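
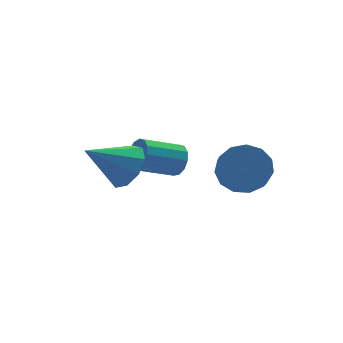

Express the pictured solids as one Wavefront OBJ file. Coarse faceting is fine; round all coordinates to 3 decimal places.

v 2.132 -0.678 1.508
v 2.711 -1.328 0.92
v 2.507 -2.092 1.564
v 1.928 -1.442 2.152
v 3.079 -1.09 1.318
v 2.875 -1.854 1.962
v 3.146 -0.722 1.776
v 2.942 -1.486 2.42
v 2.891 -0.34 2.149
v 2.688 -1.104 2.793
v 2.396 -0.065 2.318
v 2.192 -0.829 2.963
v 1.816 0.015 2.23
v 1.613 -0.749 2.875
v 1.337 -0.125 1.913
v 1.133 -0.889 2.557
v 1.11 -0.44 1.467
v 0.906 -1.204 2.111
v 1.207 -0.831 1.034
v 1.004 -1.595 1.678
v 1.598 -1.174 0.751
v 1.395 -1.938 1.396
v 2.159 -1.359 0.709
v 1.955 -2.123 1.353
v -1.425 2.27 0.651
v -0.959 2.992 1.305
v -3.075 2.25 1.849
v -1.344 3.339 0.779
v -1.768 3.185 0.193
v -2.03 2.603 -0.179
v -2.01 1.865 -0.162
v -1.715 1.316 0.235
v -1.285 1.213 0.827
v -0.92 1.605 1.336
v -0.791 2.307 1.525
v 0.818 2.996 0.152
v 1.098 2.644 0.764
v -0.537 2.552 1.461
v -0.818 2.904 0.848
v 1.111 3.063 0.85
v -0.524 2.972 1.546
v 1.031 3.461 0.713
v -0.605 3.37 1.41
v 0.883 3.711 0.399
v -0.752 3.62 1.095
v 0.714 3.734 0.006
v -0.921 3.643 0.703
v 0.579 3.523 -0.341
v -1.057 3.431 0.356
v 0.519 3.144 -0.531
v -1.117 3.053 0.165
v 0.554 2.718 -0.505
v -1.082 2.627 0.192
v 0.673 2.38 -0.27
v -0.963 2.289 0.427
v 0.838 2.238 0.099
v -0.798 2.146 0.795
v 0.996 2.336 0.484
v -0.639 2.245 1.181
f 2 1 5
f 2 5 3
f 3 5 6
f 3 6 4
f 5 1 7
f 5 7 6
f 6 7 8
f 6 8 4
f 7 1 9
f 7 9 8
f 8 9 10
f 8 10 4
f 9 1 11
f 9 11 10
f 10 11 12
f 10 12 4
f 11 1 13
f 11 13 12
f 12 13 14
f 12 14 4
f 13 1 15
f 13 15 14
f 14 15 16
f 14 16 4
f 15 1 17
f 15 17 16
f 16 17 18
f 16 18 4
f 17 1 19
f 17 19 18
f 18 19 20
f 18 20 4
f 19 1 21
f 19 21 20
f 20 21 22
f 20 22 4
f 21 1 23
f 21 23 22
f 22 23 24
f 22 24 4
f 23 1 2
f 23 2 24
f 24 2 3
f 24 3 4
f 26 25 28
f 26 28 27
f 28 25 29
f 28 29 27
f 29 25 30
f 29 30 27
f 30 25 31
f 30 31 27
f 31 25 32
f 31 32 27
f 32 25 33
f 32 33 27
f 33 25 34
f 33 34 27
f 34 25 35
f 34 35 27
f 35 25 26
f 35 26 27
f 37 36 40
f 37 40 38
f 38 40 41
f 38 41 39
f 40 36 42
f 40 42 41
f 41 42 43
f 41 43 39
f 42 36 44
f 42 44 43
f 43 44 45
f 43 45 39
f 44 36 46
f 44 46 45
f 45 46 47
f 45 47 39
f 46 36 48
f 46 48 47
f 47 48 49
f 47 49 39
f 48 36 50
f 48 50 49
f 49 50 51
f 49 51 39
f 50 36 52
f 50 52 51
f 51 52 53
f 51 53 39
f 52 36 54
f 52 54 53
f 53 54 55
f 53 55 39
f 54 36 56
f 54 56 55
f 55 56 57
f 55 57 39
f 56 36 58
f 56 58 57
f 57 58 59
f 57 59 39
f 58 36 37
f 58 37 59
f 59 37 38
f 59 38 39



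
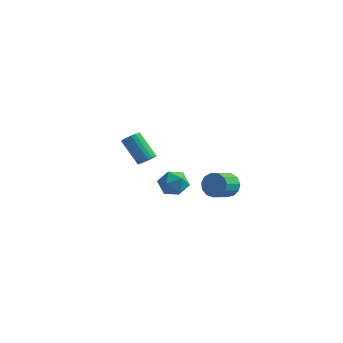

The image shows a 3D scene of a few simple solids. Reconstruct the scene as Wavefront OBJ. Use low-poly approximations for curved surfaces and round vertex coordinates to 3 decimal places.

v 3.704 -0.72 1.368
v 4.126 -0.589 1.871
v 3.918 -1.549 2.296
v 3.496 -1.68 1.792
v 3.787 -0.466 1.982
v 3.579 -1.426 2.407
v 3.421 -0.424 1.898
v 3.213 -1.384 2.323
v 3.145 -0.476 1.646
v 2.937 -1.436 2.07
v 3.047 -0.605 1.305
v 2.839 -1.565 1.73
v 3.157 -0.771 0.984
v 2.949 -1.731 1.409
v 3.441 -0.921 0.785
v 3.233 -1.881 1.21
v 3.808 -1.006 0.771
v 3.6 -1.966 1.196
v 4.142 -1.001 0.946
v 3.934 -1.961 1.371
v 4.337 -0.907 1.255
v 4.13 -1.867 1.68
v 4.331 -0.753 1.6
v 4.124 -1.713 2.025
v 0.626 -0.434 1.174
v 1.36 -0.354 1.418
v 0.96 -1.446 0.502
v 1.694 -1.366 0.746
v 1.139 -1.582 1.247
v 0.933 -0.956 1.662
v 1.387 -0.844 0.258
v 1.181 -0.218 0.673
v 1.831 -0.607 0.852
v 1.678 -1.063 1.463
v 0.642 -0.737 0.457
v 0.489 -1.193 1.068
v -1.843 2.435 0.13
v -1.624 2.075 0.416
v -2.658 2.385 1.597
v -2.877 2.745 1.31
v -1.506 2.261 0.47
v -2.54 2.571 1.651
v -1.455 2.482 0.457
v -2.489 2.792 1.638
v -1.481 2.693 0.379
v -2.515 3.003 1.56
v -1.578 2.853 0.251
v -2.612 3.164 1.432
v -1.728 2.931 0.1
v -2.762 3.241 1.28
v -1.901 2.91 -0.046
v -2.935 3.22 1.135
v -2.062 2.795 -0.157
v -3.096 3.105 1.024
v -2.18 2.609 -0.211
v -3.214 2.919 0.97
v -2.231 2.388 -0.198
v -3.265 2.698 0.983
v -2.205 2.177 -0.12
v -3.239 2.487 1.061
v -2.108 2.016 0.008
v -3.142 2.327 1.189
v -1.958 1.939 0.16
v -2.992 2.249 1.34
v -1.785 1.96 0.305
v -2.819 2.27 1.486
f 2 1 5
f 2 5 3
f 3 5 6
f 3 6 4
f 5 1 7
f 5 7 6
f 6 7 8
f 6 8 4
f 7 1 9
f 7 9 8
f 8 9 10
f 8 10 4
f 9 1 11
f 9 11 10
f 10 11 12
f 10 12 4
f 11 1 13
f 11 13 12
f 12 13 14
f 12 14 4
f 13 1 15
f 13 15 14
f 14 15 16
f 14 16 4
f 15 1 17
f 15 17 16
f 16 17 18
f 16 18 4
f 17 1 19
f 17 19 18
f 18 19 20
f 18 20 4
f 19 1 21
f 19 21 20
f 20 21 22
f 20 22 4
f 21 1 23
f 21 23 22
f 22 23 24
f 22 24 4
f 23 1 2
f 23 2 24
f 24 2 3
f 24 3 4
f 25 36 30
f 25 30 26
f 25 26 32
f 25 32 35
f 25 35 36
f 26 30 34
f 30 36 29
f 36 35 27
f 35 32 31
f 32 26 33
f 28 34 29
f 28 29 27
f 28 27 31
f 28 31 33
f 28 33 34
f 29 34 30
f 27 29 36
f 31 27 35
f 33 31 32
f 34 33 26
f 38 37 41
f 38 41 39
f 39 41 42
f 39 42 40
f 41 37 43
f 41 43 42
f 42 43 44
f 42 44 40
f 43 37 45
f 43 45 44
f 44 45 46
f 44 46 40
f 45 37 47
f 45 47 46
f 46 47 48
f 46 48 40
f 47 37 49
f 47 49 48
f 48 49 50
f 48 50 40
f 49 37 51
f 49 51 50
f 50 51 52
f 50 52 40
f 51 37 53
f 51 53 52
f 52 53 54
f 52 54 40
f 53 37 55
f 53 55 54
f 54 55 56
f 54 56 40
f 55 37 57
f 55 57 56
f 56 57 58
f 56 58 40
f 57 37 59
f 57 59 58
f 58 59 60
f 58 60 40
f 59 37 61
f 59 61 60
f 60 61 62
f 60 62 40
f 61 37 63
f 61 63 62
f 62 63 64
f 62 64 40
f 63 37 65
f 63 65 64
f 64 65 66
f 64 66 40
f 65 37 38
f 65 38 66
f 66 38 39
f 66 39 40



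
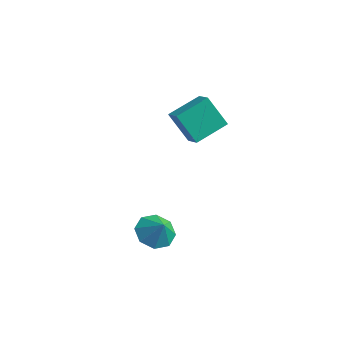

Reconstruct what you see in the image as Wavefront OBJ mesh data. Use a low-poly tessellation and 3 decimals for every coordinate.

v -2.54 0.866 0.757
v -2.118 2.545 1.381
v -3.384 1.239 0.324
v -2.962 2.918 0.947
v -1.598 1.202 -0.787
v -1.176 2.881 -0.164
v -2.442 1.575 -1.221
v -2.02 3.254 -0.597
v -0.022 -3.329 -3.623
v 0.547 -2.603 -3.952
v 0.622 -3.451 -2.777
v 0.001 -2.357 -3.5
v -0.559 -2.681 -3.12
v -0.804 -3.384 -3.034
v -0.592 -4.055 -3.293
v -0.046 -4.301 -3.745
v 0.514 -3.977 -4.125
v 0.759 -3.274 -4.211
f 2 4 1
f 5 2 1
f 1 4 3
f 3 5 1
f 2 8 4
f 6 2 5
f 6 8 2
f 4 8 3
f 7 5 3
f 3 8 7
f 7 6 5
f 8 6 7
f 10 9 12
f 10 12 11
f 12 9 13
f 12 13 11
f 13 9 14
f 13 14 11
f 14 9 15
f 14 15 11
f 15 9 16
f 15 16 11
f 16 9 17
f 16 17 11
f 17 9 18
f 17 18 11
f 18 9 10
f 18 10 11



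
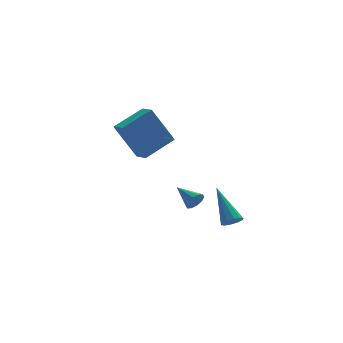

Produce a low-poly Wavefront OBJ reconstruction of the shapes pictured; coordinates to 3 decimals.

v 3.479 -4.377 -0.057
v 3.745 -4.668 0.282
v 3.201 -2.943 1.397
v 3.954 -4.475 0.132
v 3.981 -4.245 -0.091
v 3.817 -4.064 -0.3
v 3.523 -4.004 -0.416
v 3.213 -4.085 -0.395
v 3.005 -4.278 -0.245
v 2.978 -4.509 -0.023
v 3.142 -4.689 0.187
v 3.435 -4.75 0.303
v 1.074 1.054 1.761
v 0.062 1.296 3.677
v 0.86 1.858 1.547
v -0.152 2.101 3.462
v 2.612 1.659 2.498
v 1.6 1.902 4.413
v 2.398 2.464 2.283
v 1.386 2.706 4.199
v 2.106 -3.352 0.894
v 2.455 -3.348 1.279
v 1.574 -2.348 1.366
v 2.572 -3.172 1.037
v 2.511 -3.065 0.74
v 2.295 -3.068 0.502
v 2.006 -3.179 0.414
v 1.756 -3.357 0.51
v 1.639 -3.532 0.752
v 1.7 -3.639 1.049
v 1.917 -3.636 1.287
v 2.205 -3.525 1.375
f 2 1 4
f 2 4 3
f 4 1 5
f 4 5 3
f 5 1 6
f 5 6 3
f 6 1 7
f 6 7 3
f 7 1 8
f 7 8 3
f 8 1 9
f 8 9 3
f 9 1 10
f 9 10 3
f 10 1 11
f 10 11 3
f 11 1 12
f 11 12 3
f 12 1 2
f 12 2 3
f 14 16 13
f 17 14 13
f 13 16 15
f 15 17 13
f 14 20 16
f 18 14 17
f 18 20 14
f 16 20 15
f 19 17 15
f 15 20 19
f 19 18 17
f 20 18 19
f 22 21 24
f 22 24 23
f 24 21 25
f 24 25 23
f 25 21 26
f 25 26 23
f 26 21 27
f 26 27 23
f 27 21 28
f 27 28 23
f 28 21 29
f 28 29 23
f 29 21 30
f 29 30 23
f 30 21 31
f 30 31 23
f 31 21 32
f 31 32 23
f 32 21 22
f 32 22 23



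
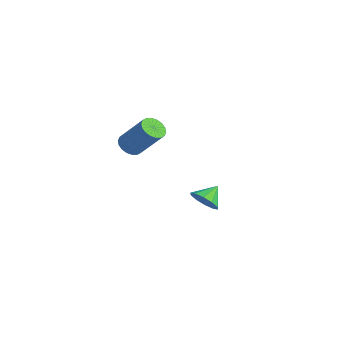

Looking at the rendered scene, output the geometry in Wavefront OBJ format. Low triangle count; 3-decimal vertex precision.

v -1.557 2.068 -2.707
v -1.09 1.69 -2.064
v -1.743 3.052 -1.993
v -0.748 1.978 -2.373
v -0.715 2.301 -2.81
v -1.004 2.534 -3.207
v -1.505 2.589 -3.413
v -2.025 2.445 -3.349
v -2.367 2.157 -3.04
v -2.4 1.834 -2.603
v -2.111 1.601 -2.206
v -1.61 1.546 -2
v -1.423 -2.416 2.835
v -0.999 -2.075 2.378
v 0.248 -1.524 3.949
v -0.177 -1.864 4.405
v -1.205 -1.851 2.463
v 0.042 -1.3 4.034
v -1.454 -1.739 2.622
v -0.208 -1.188 4.192
v -1.698 -1.761 2.822
v -0.451 -1.209 4.393
v -1.886 -1.912 3.025
v -0.64 -1.361 4.596
v -1.984 -2.164 3.191
v -0.737 -1.612 4.761
v -1.97 -2.465 3.285
v -0.723 -1.913 4.856
v -1.848 -2.756 3.291
v -0.601 -2.205 4.862
v -1.642 -2.98 3.206
v -0.395 -2.429 4.777
v -1.392 -3.092 3.048
v -0.146 -2.541 4.618
v -1.149 -3.071 2.847
v 0.098 -2.519 4.418
v -0.96 -2.919 2.644
v 0.286 -2.368 4.215
v -0.863 -2.668 2.479
v 0.384 -2.116 4.049
v -0.877 -2.367 2.384
v 0.37 -1.815 3.955
f 2 1 4
f 2 4 3
f 4 1 5
f 4 5 3
f 5 1 6
f 5 6 3
f 6 1 7
f 6 7 3
f 7 1 8
f 7 8 3
f 8 1 9
f 8 9 3
f 9 1 10
f 9 10 3
f 10 1 11
f 10 11 3
f 11 1 12
f 11 12 3
f 12 1 2
f 12 2 3
f 14 13 17
f 14 17 15
f 15 17 18
f 15 18 16
f 17 13 19
f 17 19 18
f 18 19 20
f 18 20 16
f 19 13 21
f 19 21 20
f 20 21 22
f 20 22 16
f 21 13 23
f 21 23 22
f 22 23 24
f 22 24 16
f 23 13 25
f 23 25 24
f 24 25 26
f 24 26 16
f 25 13 27
f 25 27 26
f 26 27 28
f 26 28 16
f 27 13 29
f 27 29 28
f 28 29 30
f 28 30 16
f 29 13 31
f 29 31 30
f 30 31 32
f 30 32 16
f 31 13 33
f 31 33 32
f 32 33 34
f 32 34 16
f 33 13 35
f 33 35 34
f 34 35 36
f 34 36 16
f 35 13 37
f 35 37 36
f 36 37 38
f 36 38 16
f 37 13 39
f 37 39 38
f 38 39 40
f 38 40 16
f 39 13 41
f 39 41 40
f 40 41 42
f 40 42 16
f 41 13 14
f 41 14 42
f 42 14 15
f 42 15 16



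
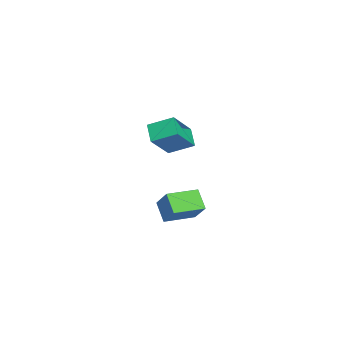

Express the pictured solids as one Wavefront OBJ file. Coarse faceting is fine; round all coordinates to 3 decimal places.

v 2.675 1.123 -3.105
v 1.942 0.678 -2.103
v 3.784 1.755 -2.013
v 3.051 1.309 -1.01
v 3.549 -0.369 -3.13
v 2.816 -0.815 -2.127
v 4.658 0.262 -2.037
v 3.925 -0.183 -1.035
v -2.468 -1.921 1.415
v -2.335 -0.487 2.064
v -3.997 -1.16 0.045
v -3.864 0.275 0.694
v -1.536 -1.615 0.546
v -1.403 -0.18 1.195
v -3.065 -0.853 -0.824
v -2.932 0.581 -0.175
f 2 4 1
f 5 2 1
f 1 4 3
f 3 5 1
f 2 8 4
f 6 2 5
f 6 8 2
f 4 8 3
f 7 5 3
f 3 8 7
f 7 6 5
f 8 6 7
f 10 12 9
f 13 10 9
f 9 12 11
f 11 13 9
f 10 16 12
f 14 10 13
f 14 16 10
f 12 16 11
f 15 13 11
f 11 16 15
f 15 14 13
f 16 14 15



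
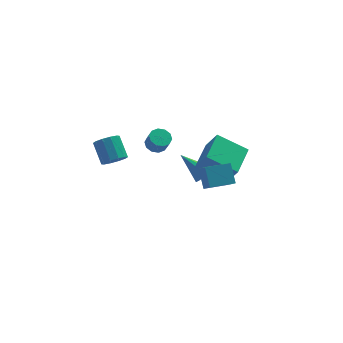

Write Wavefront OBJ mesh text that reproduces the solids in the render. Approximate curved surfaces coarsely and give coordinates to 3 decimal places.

v 3.681 -2.141 -1.086
v 2.043 -1.301 -0.096
v 4.781 -0.441 -0.708
v 3.144 0.399 0.282
v 4.176 -2.759 0.258
v 2.539 -1.919 1.248
v 5.277 -1.059 0.636
v 3.639 -0.219 1.626
v 3.38 1.563 -3.464
v 3.907 1.657 -2.953
v 2.3 3.017 -2.616
v 4.001 1.932 -3.305
v 3.858 2.067 -3.719
v 3.533 2.009 -4.034
v 3.149 1.78 -4.132
v 2.853 1.469 -3.975
v 2.759 1.194 -3.622
v 2.902 1.059 -3.209
v 3.227 1.117 -2.893
v 3.611 1.345 -2.795
v 1.993 -4.795 1.103
v 1.954 -3.853 2.083
v 1.919 -3.731 0.077
v 1.88 -2.789 1.057
v 3.48 -4.711 1.083
v 3.441 -3.769 2.063
v 3.406 -3.647 0.057
v 3.367 -2.705 1.037
v 0.282 0.833 0.634
v 0.688 0.378 0.333
v 0.863 -0.069 1.244
v 0.458 0.387 1.546
v 0.924 0.706 0.448
v 1.099 0.259 1.36
v 0.915 1.082 0.635
v 1.09 0.635 1.546
v 0.665 1.364 0.821
v 0.84 0.917 1.732
v 0.268 1.443 0.936
v 0.444 0.996 1.847
v -0.123 1.289 0.936
v 0.052 0.842 1.847
v -0.359 0.961 0.82
v -0.184 0.514 1.732
v -0.35 0.585 0.634
v -0.175 0.138 1.545
v -0.1 0.303 0.448
v 0.075 -0.144 1.359
v 0.296 0.224 0.333
v 0.472 -0.223 1.244
v -1.686 3.153 -2.426
v -0.969 3.48 -2.653
v -1.197 4.694 -1.62
v -1.914 4.367 -1.394
v -1.33 3.669 -2.955
v -1.557 4.883 -1.922
v -1.827 3.661 -3.055
v -2.054 4.875 -2.022
v -2.27 3.459 -2.914
v -2.497 4.673 -1.882
v -2.49 3.14 -2.588
v -2.718 4.354 -1.555
v -2.403 2.826 -2.2
v -2.631 4.04 -1.167
v -2.043 2.637 -1.898
v -2.27 3.851 -0.865
v -1.546 2.645 -1.798
v -1.773 3.859 -0.765
v -1.103 2.847 -1.938
v -1.33 4.061 -0.906
v -0.882 3.166 -2.265
v -1.11 4.38 -1.232
f 2 4 1
f 5 2 1
f 1 4 3
f 3 5 1
f 2 8 4
f 6 2 5
f 6 8 2
f 4 8 3
f 7 5 3
f 3 8 7
f 7 6 5
f 8 6 7
f 10 9 12
f 10 12 11
f 12 9 13
f 12 13 11
f 13 9 14
f 13 14 11
f 14 9 15
f 14 15 11
f 15 9 16
f 15 16 11
f 16 9 17
f 16 17 11
f 17 9 18
f 17 18 11
f 18 9 19
f 18 19 11
f 19 9 20
f 19 20 11
f 20 9 10
f 20 10 11
f 22 24 21
f 25 22 21
f 21 24 23
f 23 25 21
f 22 28 24
f 26 22 25
f 26 28 22
f 24 28 23
f 27 25 23
f 23 28 27
f 27 26 25
f 28 26 27
f 30 29 33
f 30 33 31
f 31 33 34
f 31 34 32
f 33 29 35
f 33 35 34
f 34 35 36
f 34 36 32
f 35 29 37
f 35 37 36
f 36 37 38
f 36 38 32
f 37 29 39
f 37 39 38
f 38 39 40
f 38 40 32
f 39 29 41
f 39 41 40
f 40 41 42
f 40 42 32
f 41 29 43
f 41 43 42
f 42 43 44
f 42 44 32
f 43 29 45
f 43 45 44
f 44 45 46
f 44 46 32
f 45 29 47
f 45 47 46
f 46 47 48
f 46 48 32
f 47 29 49
f 47 49 48
f 48 49 50
f 48 50 32
f 49 29 30
f 49 30 50
f 50 30 31
f 50 31 32
f 52 51 55
f 52 55 53
f 53 55 56
f 53 56 54
f 55 51 57
f 55 57 56
f 56 57 58
f 56 58 54
f 57 51 59
f 57 59 58
f 58 59 60
f 58 60 54
f 59 51 61
f 59 61 60
f 60 61 62
f 60 62 54
f 61 51 63
f 61 63 62
f 62 63 64
f 62 64 54
f 63 51 65
f 63 65 64
f 64 65 66
f 64 66 54
f 65 51 67
f 65 67 66
f 66 67 68
f 66 68 54
f 67 51 69
f 67 69 68
f 68 69 70
f 68 70 54
f 69 51 71
f 69 71 70
f 70 71 72
f 70 72 54
f 71 51 52
f 71 52 72
f 72 52 53
f 72 53 54



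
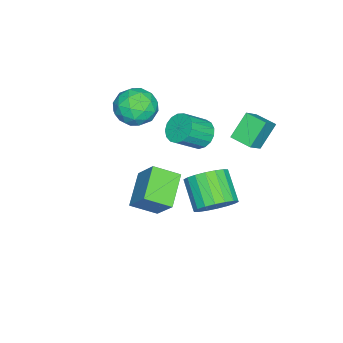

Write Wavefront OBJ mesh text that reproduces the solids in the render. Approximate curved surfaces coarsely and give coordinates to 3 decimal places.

v -0.371 -0.331 -1.109
v 0.266 0.117 -1.365
v 1.169 -0.622 -0.406
v 0.531 -1.069 -0.151
v 0.119 0.325 -1.066
v 1.022 -0.414 -0.108
v -0.14 0.383 -0.778
v 0.763 -0.356 0.181
v -0.453 0.277 -0.565
v 0.45 -0.462 0.394
v -0.746 0.032 -0.477
v 0.156 -0.707 0.482
v -0.954 -0.296 -0.534
v -0.051 -1.035 0.425
v -1.029 -0.632 -0.722
v -0.126 -1.371 0.236
v -0.953 -0.899 -1
v -0.05 -1.637 -0.041
v -0.743 -1.035 -1.302
v 0.16 -1.774 -0.344
v -0.449 -1.011 -1.561
v 0.454 -1.75 -0.602
v -0.137 -0.83 -1.716
v 0.766 -1.569 -0.757
v 0.122 -0.535 -1.732
v 1.025 -1.274 -0.773
v 0.267 -0.193 -1.605
v 1.17 -0.932 -0.646
v -1.549 -3.355 -0.4
v -0.848 -2.609 0.067
v -0.172 -4.531 -0.587
v 0.529 -3.785 -0.12
v -0.267 -4.277 0.505
v -1.118 -3.551 0.621
v 0.098 -3.589 -1.141
v -0.753 -2.863 -1.025
v 0.169 -2.754 -0.391
v -0.056 -3.179 0.626
v -0.964 -3.961 -1.146
v -1.189 -4.386 -0.129
v -1.319 -2.879 -0.15
v 0.299 -4.261 -0.37
v -0.168 -4.551 -0.002
v 0.244 -4.112 0.272
v -1.478 -3.432 0.175
v -1.066 -2.994 0.45
v -0.724 -3.974 0.707
v 0.046 -4.146 -0.97
v 0.458 -3.708 -0.695
v -1.264 -3.028 -0.792
v -0.852 -2.589 -0.518
v -0.296 -3.166 -1.227
v -0.31 -2.525 -0.145
v 0.5 -3.216 -0.255
v 0.246 -3.102 -0.854
v -0.254 -2.674 -0.787
v -0.442 -2.775 0.453
v 0.368 -3.466 0.343
v -0.1 -3.756 0.711
v -0.6 -3.329 0.779
v 0.156 -2.86 0.184
v -1.388 -3.674 -0.863
v -0.578 -4.365 -0.973
v -0.42 -3.811 -1.299
v -0.92 -3.384 -1.231
v -1.52 -3.924 -0.265
v -0.71 -4.615 -0.375
v -0.766 -4.466 0.267
v -1.266 -4.038 0.334
v -1.176 -4.28 -0.704
v 3.672 1.882 -2.056
v 4.311 1.075 -2.085
v 3.268 0.211 -1.074
v 2.628 1.018 -1.044
v 4.464 1.312 -1.725
v 3.421 0.449 -0.713
v 4.46 1.663 -1.429
v 3.417 0.8 -0.418
v 4.299 2.057 -1.258
v 3.256 1.194 -0.247
v 4.015 2.416 -1.245
v 2.972 1.553 -0.234
v 3.663 2.67 -1.392
v 2.619 1.806 -0.381
v 3.312 2.767 -1.671
v 2.269 1.903 -0.66
v 3.032 2.689 -2.026
v 1.989 1.825 -1.015
v 2.879 2.451 -2.387
v 1.836 1.588 -1.375
v 2.883 2.1 -2.682
v 1.84 1.237 -1.671
v 3.044 1.706 -2.853
v 2.001 0.843 -1.842
v 3.328 1.347 -2.866
v 2.285 0.484 -1.855
v 3.681 1.094 -2.719
v 2.637 0.23 -1.708
v 4.031 0.997 -2.44
v 2.988 0.133 -1.429
v 2.201 -1.458 -5.117
v 2.68 -2.633 -4.481
v 0.546 -1.676 -4.275
v 1.025 -2.852 -3.638
v 2.755 -0.508 -3.782
v 3.234 -1.684 -3.145
v 1.1 -0.727 -2.939
v 1.579 -1.902 -2.303
v -0.701 1.474 -1.128
v -1.619 1.883 -0.014
v -0.395 2.512 -1.257
v -1.313 2.921 -0.143
v 0.253 1.299 -0.277
v -0.665 1.708 0.837
v 0.559 2.337 -0.406
v -0.359 2.746 0.708
f 2 1 5
f 2 5 3
f 3 5 6
f 3 6 4
f 5 1 7
f 5 7 6
f 6 7 8
f 6 8 4
f 7 1 9
f 7 9 8
f 8 9 10
f 8 10 4
f 9 1 11
f 9 11 10
f 10 11 12
f 10 12 4
f 11 1 13
f 11 13 12
f 12 13 14
f 12 14 4
f 13 1 15
f 13 15 14
f 14 15 16
f 14 16 4
f 15 1 17
f 15 17 16
f 16 17 18
f 16 18 4
f 17 1 19
f 17 19 18
f 18 19 20
f 18 20 4
f 19 1 21
f 19 21 20
f 20 21 22
f 20 22 4
f 21 1 23
f 21 23 22
f 22 23 24
f 22 24 4
f 23 1 25
f 23 25 24
f 24 25 26
f 24 26 4
f 25 1 27
f 25 27 26
f 26 27 28
f 26 28 4
f 27 1 2
f 27 2 28
f 28 2 3
f 28 3 4
f 29 66 45
f 66 40 69
f 45 69 34
f 66 69 45
f 29 45 41
f 45 34 46
f 41 46 30
f 45 46 41
f 29 41 50
f 41 30 51
f 50 51 36
f 41 51 50
f 29 50 62
f 50 36 65
f 62 65 39
f 50 65 62
f 29 62 66
f 62 39 70
f 66 70 40
f 62 70 66
f 30 46 57
f 46 34 60
f 57 60 38
f 46 60 57
f 34 69 47
f 69 40 68
f 47 68 33
f 69 68 47
f 40 70 67
f 70 39 63
f 67 63 31
f 70 63 67
f 39 65 64
f 65 36 52
f 64 52 35
f 65 52 64
f 36 51 56
f 51 30 53
f 56 53 37
f 51 53 56
f 32 58 44
f 58 38 59
f 44 59 33
f 58 59 44
f 32 44 42
f 44 33 43
f 42 43 31
f 44 43 42
f 32 42 49
f 42 31 48
f 49 48 35
f 42 48 49
f 32 49 54
f 49 35 55
f 54 55 37
f 49 55 54
f 32 54 58
f 54 37 61
f 58 61 38
f 54 61 58
f 33 59 47
f 59 38 60
f 47 60 34
f 59 60 47
f 31 43 67
f 43 33 68
f 67 68 40
f 43 68 67
f 35 48 64
f 48 31 63
f 64 63 39
f 48 63 64
f 37 55 56
f 55 35 52
f 56 52 36
f 55 52 56
f 38 61 57
f 61 37 53
f 57 53 30
f 61 53 57
f 72 71 75
f 72 75 73
f 73 75 76
f 73 76 74
f 75 71 77
f 75 77 76
f 76 77 78
f 76 78 74
f 77 71 79
f 77 79 78
f 78 79 80
f 78 80 74
f 79 71 81
f 79 81 80
f 80 81 82
f 80 82 74
f 81 71 83
f 81 83 82
f 82 83 84
f 82 84 74
f 83 71 85
f 83 85 84
f 84 85 86
f 84 86 74
f 85 71 87
f 85 87 86
f 86 87 88
f 86 88 74
f 87 71 89
f 87 89 88
f 88 89 90
f 88 90 74
f 89 71 91
f 89 91 90
f 90 91 92
f 90 92 74
f 91 71 93
f 91 93 92
f 92 93 94
f 92 94 74
f 93 71 95
f 93 95 94
f 94 95 96
f 94 96 74
f 95 71 97
f 95 97 96
f 96 97 98
f 96 98 74
f 97 71 99
f 97 99 98
f 98 99 100
f 98 100 74
f 99 71 72
f 99 72 100
f 100 72 73
f 100 73 74
f 102 104 101
f 105 102 101
f 101 104 103
f 103 105 101
f 102 108 104
f 106 102 105
f 106 108 102
f 104 108 103
f 107 105 103
f 103 108 107
f 107 106 105
f 108 106 107
f 110 112 109
f 113 110 109
f 109 112 111
f 111 113 109
f 110 116 112
f 114 110 113
f 114 116 110
f 112 116 111
f 115 113 111
f 111 116 115
f 115 114 113
f 116 114 115



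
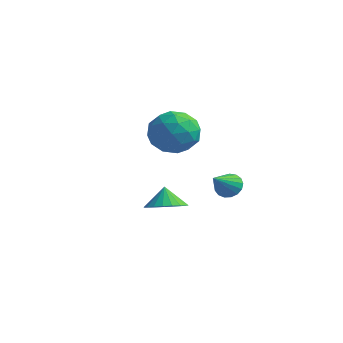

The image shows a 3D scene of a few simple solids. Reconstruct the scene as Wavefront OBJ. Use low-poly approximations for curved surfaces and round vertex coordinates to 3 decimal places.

v 3.008 -2.006 -0.784
v 3.554 -2.093 -1.065
v 3.232 -3.154 0.004
v 3.62 -1.92 -0.833
v 3.546 -1.767 -0.589
v 3.349 -1.669 -0.391
v 3.073 -1.649 -0.282
v 2.783 -1.71 -0.288
v 2.544 -1.839 -0.408
v 2.412 -2.006 -0.615
v 2.416 -2.174 -0.86
v 2.556 -2.303 -1.087
v 2.799 -2.364 -1.245
v 3.09 -2.343 -1.298
v 3.363 -2.245 -1.233
v 0.902 -3.987 2.506
v 1.464 -3.04 2.575
v 2.396 -4.84 2.025
v 2.958 -3.893 2.094
v 2.572 -4.372 3.01
v 1.648 -3.845 3.307
v 2.212 -4.035 1.293
v 1.288 -3.508 1.59
v 2.274 -3.069 1.825
v 2.496 -3.278 2.886
v 1.364 -4.602 1.714
v 1.586 -4.811 2.775
v 1.052 -3.439 2.583
v 2.808 -4.441 2.017
v 2.581 -4.723 2.556
v 2.912 -4.166 2.596
v 1.16 -3.912 3.013
v 1.49 -3.355 3.053
v 2.141 -4.138 3.309
v 2.37 -4.525 1.547
v 2.7 -3.968 1.587
v 0.948 -3.714 2.004
v 1.279 -3.157 2.044
v 1.719 -3.742 1.291
v 1.858 -2.899 2.182
v 2.737 -3.4 1.9
v 2.298 -3.484 1.429
v 1.755 -3.174 1.603
v 1.989 -3.022 2.806
v 2.867 -3.523 2.523
v 2.64 -3.805 3.062
v 2.097 -3.495 3.236
v 2.465 -3.039 2.365
v 0.993 -4.357 2.077
v 1.871 -4.858 1.794
v 1.763 -4.385 1.364
v 1.22 -4.075 1.538
v 1.123 -4.48 2.7
v 2.002 -4.981 2.418
v 2.105 -4.706 2.997
v 1.562 -4.396 3.171
v 1.395 -4.841 2.235
v -0.323 -2.078 -2.85
v 0.506 -1.766 -2.641
v -0.657 -1.822 -1.91
v 0.34 -1.458 -2.784
v 0.059 -1.257 -2.939
v -0.288 -1.198 -3.078
v -0.641 -1.291 -3.178
v -0.939 -1.521 -3.221
v -1.13 -1.846 -3.2
v -1.182 -2.212 -3.119
v -1.085 -2.555 -2.991
v -0.857 -2.815 -2.838
v -0.536 -2.948 -2.688
v -0.178 -2.931 -2.566
v 0.154 -2.766 -2.493
v 0.404 -2.482 -2.481
v 0.529 -2.129 -2.534
f 2 1 4
f 2 4 3
f 4 1 5
f 4 5 3
f 5 1 6
f 5 6 3
f 6 1 7
f 6 7 3
f 7 1 8
f 7 8 3
f 8 1 9
f 8 9 3
f 9 1 10
f 9 10 3
f 10 1 11
f 10 11 3
f 11 1 12
f 11 12 3
f 12 1 13
f 12 13 3
f 13 1 14
f 13 14 3
f 14 1 15
f 14 15 3
f 15 1 2
f 15 2 3
f 16 53 32
f 53 27 56
f 32 56 21
f 53 56 32
f 16 32 28
f 32 21 33
f 28 33 17
f 32 33 28
f 16 28 37
f 28 17 38
f 37 38 23
f 28 38 37
f 16 37 49
f 37 23 52
f 49 52 26
f 37 52 49
f 16 49 53
f 49 26 57
f 53 57 27
f 49 57 53
f 17 33 44
f 33 21 47
f 44 47 25
f 33 47 44
f 21 56 34
f 56 27 55
f 34 55 20
f 56 55 34
f 27 57 54
f 57 26 50
f 54 50 18
f 57 50 54
f 26 52 51
f 52 23 39
f 51 39 22
f 52 39 51
f 23 38 43
f 38 17 40
f 43 40 24
f 38 40 43
f 19 45 31
f 45 25 46
f 31 46 20
f 45 46 31
f 19 31 29
f 31 20 30
f 29 30 18
f 31 30 29
f 19 29 36
f 29 18 35
f 36 35 22
f 29 35 36
f 19 36 41
f 36 22 42
f 41 42 24
f 36 42 41
f 19 41 45
f 41 24 48
f 45 48 25
f 41 48 45
f 20 46 34
f 46 25 47
f 34 47 21
f 46 47 34
f 18 30 54
f 30 20 55
f 54 55 27
f 30 55 54
f 22 35 51
f 35 18 50
f 51 50 26
f 35 50 51
f 24 42 43
f 42 22 39
f 43 39 23
f 42 39 43
f 25 48 44
f 48 24 40
f 44 40 17
f 48 40 44
f 59 58 61
f 59 61 60
f 61 58 62
f 61 62 60
f 62 58 63
f 62 63 60
f 63 58 64
f 63 64 60
f 64 58 65
f 64 65 60
f 65 58 66
f 65 66 60
f 66 58 67
f 66 67 60
f 67 58 68
f 67 68 60
f 68 58 69
f 68 69 60
f 69 58 70
f 69 70 60
f 70 58 71
f 70 71 60
f 71 58 72
f 71 72 60
f 72 58 73
f 72 73 60
f 73 58 74
f 73 74 60
f 74 58 59
f 74 59 60



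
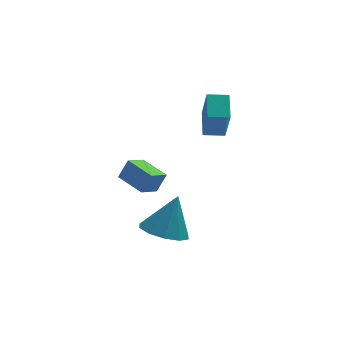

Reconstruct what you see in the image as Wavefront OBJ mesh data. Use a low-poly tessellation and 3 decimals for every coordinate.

v -1.102 2.009 3.29
v -1.028 3.109 3.941
v -1.189 2.955 1.702
v -1.115 4.054 2.353
v -0.205 1.986 3.227
v -0.131 3.085 3.878
v -0.292 2.931 1.639
v -0.218 4.031 2.29
v -3.73 1.798 -0.79
v -3.321 1.897 0.084
v -4.589 2.853 -0.509
v -4.181 2.953 0.366
v -3.079 2.427 -1.166
v -2.671 2.527 -0.291
v -3.939 3.483 -0.884
v -3.53 3.582 -0.01
v -2.949 0.465 -2.252
v -1.982 0.624 -2.629
v -2.351 0.915 -0.528
v -2.305 1.185 -2.664
v -2.875 1.471 -2.541
v -3.472 1.373 -2.308
v -3.87 0.928 -2.054
v -3.916 0.306 -1.876
v -3.592 -0.256 -1.841
v -3.023 -0.542 -1.963
v -2.425 -0.444 -2.196
v -2.028 0.002 -2.451
f 2 4 1
f 5 2 1
f 1 4 3
f 3 5 1
f 2 8 4
f 6 2 5
f 6 8 2
f 4 8 3
f 7 5 3
f 3 8 7
f 7 6 5
f 8 6 7
f 10 12 9
f 13 10 9
f 9 12 11
f 11 13 9
f 10 16 12
f 14 10 13
f 14 16 10
f 12 16 11
f 15 13 11
f 11 16 15
f 15 14 13
f 16 14 15
f 18 17 20
f 18 20 19
f 20 17 21
f 20 21 19
f 21 17 22
f 21 22 19
f 22 17 23
f 22 23 19
f 23 17 24
f 23 24 19
f 24 17 25
f 24 25 19
f 25 17 26
f 25 26 19
f 26 17 27
f 26 27 19
f 27 17 28
f 27 28 19
f 28 17 18
f 28 18 19



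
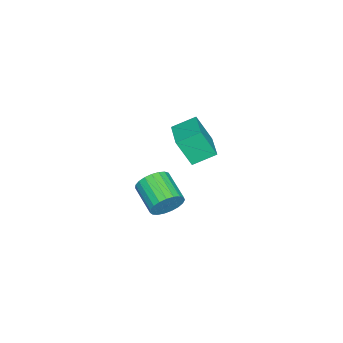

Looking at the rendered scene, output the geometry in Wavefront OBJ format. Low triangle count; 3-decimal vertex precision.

v 4.517 2.725 -0.933
v 5.115 2.536 -0.193
v 3.961 1.266 0.413
v 3.363 1.455 -0.327
v 4.879 2.824 -0.039
v 3.725 1.554 0.568
v 4.58 3.095 -0.039
v 3.426 1.825 0.568
v 4.27 3.302 -0.194
v 3.117 2.032 0.413
v 4.004 3.41 -0.476
v 2.85 2.14 0.13
v 3.826 3.399 -0.838
v 2.672 2.129 -0.232
v 3.767 3.271 -1.216
v 2.613 2.001 -0.61
v 3.838 3.049 -1.546
v 2.684 1.779 -0.939
v 4.027 2.771 -1.769
v 2.873 1.501 -1.162
v 4.3 2.485 -1.848
v 3.146 1.215 -1.241
v 4.611 2.241 -1.769
v 3.457 0.971 -1.162
v 4.905 2.08 -1.545
v 3.751 0.81 -0.938
v 5.133 2.031 -1.215
v 3.979 0.761 -0.609
v 5.254 2.101 -0.837
v 4.1 0.831 -0.231
v 5.247 2.28 -0.476
v 4.093 1.01 0.131
v -2.765 1.048 -2.883
v -2.598 0.176 -1.136
v -3.503 2.207 -2.233
v -3.337 1.335 -0.486
v -1.103 1.945 -2.594
v -0.937 1.073 -0.847
v -1.842 3.104 -1.944
v -1.675 2.232 -0.197
f 2 1 5
f 2 5 3
f 3 5 6
f 3 6 4
f 5 1 7
f 5 7 6
f 6 7 8
f 6 8 4
f 7 1 9
f 7 9 8
f 8 9 10
f 8 10 4
f 9 1 11
f 9 11 10
f 10 11 12
f 10 12 4
f 11 1 13
f 11 13 12
f 12 13 14
f 12 14 4
f 13 1 15
f 13 15 14
f 14 15 16
f 14 16 4
f 15 1 17
f 15 17 16
f 16 17 18
f 16 18 4
f 17 1 19
f 17 19 18
f 18 19 20
f 18 20 4
f 19 1 21
f 19 21 20
f 20 21 22
f 20 22 4
f 21 1 23
f 21 23 22
f 22 23 24
f 22 24 4
f 23 1 25
f 23 25 24
f 24 25 26
f 24 26 4
f 25 1 27
f 25 27 26
f 26 27 28
f 26 28 4
f 27 1 29
f 27 29 28
f 28 29 30
f 28 30 4
f 29 1 31
f 29 31 30
f 30 31 32
f 30 32 4
f 31 1 2
f 31 2 32
f 32 2 3
f 32 3 4
f 34 36 33
f 37 34 33
f 33 36 35
f 35 37 33
f 34 40 36
f 38 34 37
f 38 40 34
f 36 40 35
f 39 37 35
f 35 40 39
f 39 38 37
f 40 38 39



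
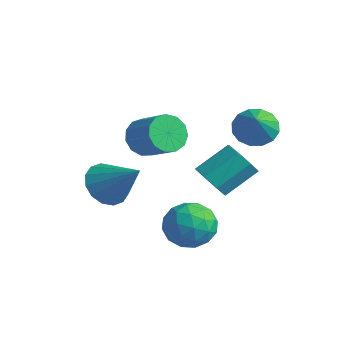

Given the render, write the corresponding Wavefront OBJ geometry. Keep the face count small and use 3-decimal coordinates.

v -0.192 1.881 1.877
v 0.623 2.047 1.417
v 0.612 1.059 3.003
v 0.573 2.425 1.728
v 0.318 2.657 2.079
v -0.073 2.681 2.376
v -0.496 2.491 2.539
v -0.838 2.137 2.524
v -1.006 1.715 2.336
v -0.957 1.338 2.025
v -0.702 1.106 1.674
v -0.31 1.082 1.377
v 0.113 1.272 1.214
v 0.454 1.625 1.229
v -1.004 0.237 -0.928
v -0.152 0.24 -1.299
v 0.277 1.627 -0.304
v -0.576 1.623 0.068
v -0.61 0.644 -1.665
v -0.181 2.031 -0.67
v -1.299 0.809 -1.599
v -0.871 2.196 -0.603
v -1.815 0.639 -1.139
v -1.387 2.026 -0.144
v -1.857 0.233 -0.556
v -1.428 1.62 0.439
v -1.399 -0.171 -0.19
v -0.97 1.216 0.805
v -0.709 -0.336 -0.257
v -0.281 1.051 0.739
v -0.193 -0.166 -0.716
v 0.235 1.221 0.279
v -3.863 -2.611 -1.148
v -3.201 -2.36 -1.964
v -2.257 -2.309 0.248
v -3.429 -1.874 -1.807
v -3.773 -1.586 -1.474
v -4.141 -1.572 -1.054
v -4.435 -1.837 -0.659
v -4.575 -2.309 -0.395
v -4.525 -2.863 -0.333
v -4.297 -3.349 -0.489
v -3.953 -3.637 -0.822
v -3.585 -3.651 -1.243
v -3.291 -3.386 -1.638
v -3.151 -2.913 -1.902
v -0.642 -0.724 -1.559
v 0.079 -0.385 -2.397
v -1.099 -2.235 -2.563
v -0.378 -1.896 -3.401
v 0.043 -2.256 -2.386
v 0.326 -1.322 -1.766
v -1.346 -1.298 -3.194
v -1.063 -0.364 -2.574
v -0.356 -0.74 -3.408
v 0.503 -1.332 -2.909
v -1.523 -1.288 -2.051
v -0.664 -1.88 -1.552
v -0.241 -0.422 -1.89
v -0.779 -2.198 -3.07
v -0.531 -2.41 -2.473
v -0.107 -2.211 -2.966
v -0.096 -0.972 -1.519
v 0.328 -0.773 -2.011
v 0.307 -1.873 -2.005
v -1.348 -1.847 -2.949
v -0.924 -1.648 -3.441
v -0.913 -0.409 -1.994
v -0.489 -0.21 -2.487
v -1.327 -0.747 -2.955
v -0.073 -0.431 -2.977
v -0.342 -1.32 -3.567
v -0.911 -0.968 -3.445
v -0.745 -0.419 -3.081
v 0.432 -0.779 -2.683
v 0.163 -1.668 -3.273
v 0.411 -1.879 -2.677
v 0.577 -1.33 -2.312
v 0.176 -0.988 -3.277
v -1.183 -0.952 -1.687
v -1.452 -1.841 -2.277
v -1.597 -1.29 -2.648
v -1.431 -0.741 -2.283
v -0.678 -1.3 -1.393
v -0.947 -2.189 -1.983
v -0.275 -2.201 -1.879
v -0.109 -1.652 -1.515
v -1.196 -1.632 -1.683
v -4.499 -0.043 0.219
v -4.068 0.433 -0.482
v -2.65 0.419 0.381
v -3.081 -0.057 1.081
v -4.267 0.802 -0.149
v -2.849 0.788 0.714
v -4.54 0.902 0.301
v -3.122 0.889 1.163
v -4.799 0.703 0.724
v -3.381 0.689 1.587
v -4.964 0.267 0.987
v -3.546 0.253 1.85
v -4.98 -0.268 1.006
v -3.562 -0.282 1.869
v -4.844 -0.731 0.775
v -3.426 -0.745 1.638
v -4.599 -0.976 0.367
v -3.181 -0.99 1.23
v -4.321 -0.925 -0.088
v -2.903 -0.938 0.775
v -4.1 -0.593 -0.445
v -2.682 -0.607 0.417
v -4.006 -0.087 -0.592
v -2.588 -0.101 0.271
f 2 1 4
f 2 4 3
f 4 1 5
f 4 5 3
f 5 1 6
f 5 6 3
f 6 1 7
f 6 7 3
f 7 1 8
f 7 8 3
f 8 1 9
f 8 9 3
f 9 1 10
f 9 10 3
f 10 1 11
f 10 11 3
f 11 1 12
f 11 12 3
f 12 1 13
f 12 13 3
f 13 1 14
f 13 14 3
f 14 1 2
f 14 2 3
f 16 15 19
f 16 19 17
f 17 19 20
f 17 20 18
f 19 15 21
f 19 21 20
f 20 21 22
f 20 22 18
f 21 15 23
f 21 23 22
f 22 23 24
f 22 24 18
f 23 15 25
f 23 25 24
f 24 25 26
f 24 26 18
f 25 15 27
f 25 27 26
f 26 27 28
f 26 28 18
f 27 15 29
f 27 29 28
f 28 29 30
f 28 30 18
f 29 15 31
f 29 31 30
f 30 31 32
f 30 32 18
f 31 15 16
f 31 16 32
f 32 16 17
f 32 17 18
f 34 33 36
f 34 36 35
f 36 33 37
f 36 37 35
f 37 33 38
f 37 38 35
f 38 33 39
f 38 39 35
f 39 33 40
f 39 40 35
f 40 33 41
f 40 41 35
f 41 33 42
f 41 42 35
f 42 33 43
f 42 43 35
f 43 33 44
f 43 44 35
f 44 33 45
f 44 45 35
f 45 33 46
f 45 46 35
f 46 33 34
f 46 34 35
f 47 84 63
f 84 58 87
f 63 87 52
f 84 87 63
f 47 63 59
f 63 52 64
f 59 64 48
f 63 64 59
f 47 59 68
f 59 48 69
f 68 69 54
f 59 69 68
f 47 68 80
f 68 54 83
f 80 83 57
f 68 83 80
f 47 80 84
f 80 57 88
f 84 88 58
f 80 88 84
f 48 64 75
f 64 52 78
f 75 78 56
f 64 78 75
f 52 87 65
f 87 58 86
f 65 86 51
f 87 86 65
f 58 88 85
f 88 57 81
f 85 81 49
f 88 81 85
f 57 83 82
f 83 54 70
f 82 70 53
f 83 70 82
f 54 69 74
f 69 48 71
f 74 71 55
f 69 71 74
f 50 76 62
f 76 56 77
f 62 77 51
f 76 77 62
f 50 62 60
f 62 51 61
f 60 61 49
f 62 61 60
f 50 60 67
f 60 49 66
f 67 66 53
f 60 66 67
f 50 67 72
f 67 53 73
f 72 73 55
f 67 73 72
f 50 72 76
f 72 55 79
f 76 79 56
f 72 79 76
f 51 77 65
f 77 56 78
f 65 78 52
f 77 78 65
f 49 61 85
f 61 51 86
f 85 86 58
f 61 86 85
f 53 66 82
f 66 49 81
f 82 81 57
f 66 81 82
f 55 73 74
f 73 53 70
f 74 70 54
f 73 70 74
f 56 79 75
f 79 55 71
f 75 71 48
f 79 71 75
f 90 89 93
f 90 93 91
f 91 93 94
f 91 94 92
f 93 89 95
f 93 95 94
f 94 95 96
f 94 96 92
f 95 89 97
f 95 97 96
f 96 97 98
f 96 98 92
f 97 89 99
f 97 99 98
f 98 99 100
f 98 100 92
f 99 89 101
f 99 101 100
f 100 101 102
f 100 102 92
f 101 89 103
f 101 103 102
f 102 103 104
f 102 104 92
f 103 89 105
f 103 105 104
f 104 105 106
f 104 106 92
f 105 89 107
f 105 107 106
f 106 107 108
f 106 108 92
f 107 89 109
f 107 109 108
f 108 109 110
f 108 110 92
f 109 89 111
f 109 111 110
f 110 111 112
f 110 112 92
f 111 89 90
f 111 90 112
f 112 90 91
f 112 91 92



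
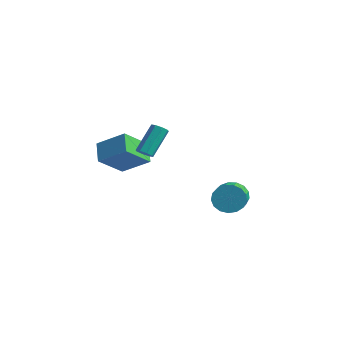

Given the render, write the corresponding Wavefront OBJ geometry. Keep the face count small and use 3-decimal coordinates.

v -1.24 -2.849 -0.453
v -0.742 -2.746 -0.479
v -0.921 -1.527 0.968
v -1.42 -1.631 0.993
v -0.955 -2.509 -0.704
v -1.134 -1.291 0.742
v -1.336 -2.472 -0.783
v -1.515 -1.253 0.664
v -1.66 -2.656 -0.668
v -1.84 -1.437 0.778
v -1.739 -2.953 -0.428
v -1.918 -1.734 1.019
v -1.526 -3.189 -0.202
v -1.705 -1.971 1.244
v -1.145 -3.227 -0.124
v -1.324 -2.008 1.323
v -0.82 -3.043 -0.238
v -1 -1.824 1.208
v 2.348 -0.001 -3.14
v 2.846 0.082 -3.898
v 4.11 -1.297 -3.217
v 3.612 -1.379 -2.46
v 3.02 0.375 -3.626
v 4.283 -1.004 -2.946
v 3.04 0.582 -3.244
v 4.303 -0.797 -2.563
v 2.901 0.656 -2.837
v 4.165 -0.723 -2.157
v 2.636 0.579 -2.5
v 3.899 -0.8 -1.82
v 2.305 0.369 -2.31
v 3.568 -1.009 -1.629
v 1.984 0.075 -2.31
v 3.247 -1.303 -1.629
v 1.746 -0.237 -2.5
v 3.01 -1.615 -1.819
v 1.646 -0.494 -2.837
v 2.91 -1.873 -2.156
v 1.708 -0.639 -3.243
v 2.971 -2.017 -2.562
v 1.915 -0.637 -3.626
v 3.179 -2.016 -2.945
v 2.223 -0.49 -3.897
v 3.486 -1.868 -3.217
v 2.558 -0.23 -3.995
v 3.822 -1.609 -3.315
v -3.448 -4.153 -1.377
v -4.344 -3.522 -0.572
v -3.43 -2.545 -2.617
v -4.326 -1.914 -1.812
v -2.034 -3.406 -0.388
v -2.93 -2.775 0.417
v -2.016 -1.798 -1.628
v -2.912 -1.167 -0.823
f 2 1 5
f 2 5 3
f 3 5 6
f 3 6 4
f 5 1 7
f 5 7 6
f 6 7 8
f 6 8 4
f 7 1 9
f 7 9 8
f 8 9 10
f 8 10 4
f 9 1 11
f 9 11 10
f 10 11 12
f 10 12 4
f 11 1 13
f 11 13 12
f 12 13 14
f 12 14 4
f 13 1 15
f 13 15 14
f 14 15 16
f 14 16 4
f 15 1 17
f 15 17 16
f 16 17 18
f 16 18 4
f 17 1 2
f 17 2 18
f 18 2 3
f 18 3 4
f 20 19 23
f 20 23 21
f 21 23 24
f 21 24 22
f 23 19 25
f 23 25 24
f 24 25 26
f 24 26 22
f 25 19 27
f 25 27 26
f 26 27 28
f 26 28 22
f 27 19 29
f 27 29 28
f 28 29 30
f 28 30 22
f 29 19 31
f 29 31 30
f 30 31 32
f 30 32 22
f 31 19 33
f 31 33 32
f 32 33 34
f 32 34 22
f 33 19 35
f 33 35 34
f 34 35 36
f 34 36 22
f 35 19 37
f 35 37 36
f 36 37 38
f 36 38 22
f 37 19 39
f 37 39 38
f 38 39 40
f 38 40 22
f 39 19 41
f 39 41 40
f 40 41 42
f 40 42 22
f 41 19 43
f 41 43 42
f 42 43 44
f 42 44 22
f 43 19 45
f 43 45 44
f 44 45 46
f 44 46 22
f 45 19 20
f 45 20 46
f 46 20 21
f 46 21 22
f 48 50 47
f 51 48 47
f 47 50 49
f 49 51 47
f 48 54 50
f 52 48 51
f 52 54 48
f 50 54 49
f 53 51 49
f 49 54 53
f 53 52 51
f 54 52 53



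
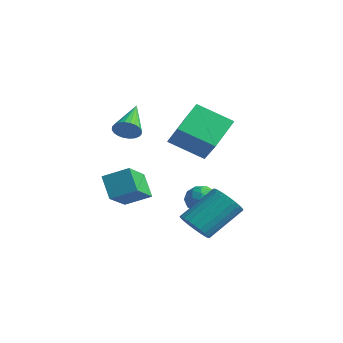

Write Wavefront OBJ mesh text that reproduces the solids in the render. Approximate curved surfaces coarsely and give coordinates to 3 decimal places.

v -2.486 2.357 -2.59
v -1.96 2.999 -2.57
v -1.7 1.741 -3.49
v -1.174 2.383 -3.47
v -1.246 1.886 -2.809
v -1.732 2.266 -2.253
v -1.928 2.474 -3.807
v -2.414 2.854 -3.251
v -1.615 3.072 -3.323
v -1.194 2.708 -2.706
v -2.466 2.032 -3.354
v -2.045 1.668 -2.737
v -2.292 2.732 -2.501
v -1.368 2.008 -3.559
v -1.411 1.715 -3.17
v -1.101 2.093 -3.159
v -2.158 2.301 -2.314
v -1.848 2.679 -2.303
v -1.429 2.024 -2.444
v -1.812 2.061 -3.757
v -1.502 2.439 -3.746
v -2.559 2.647 -2.901
v -2.249 3.025 -2.89
v -2.231 2.716 -3.616
v -1.78 3.152 -2.932
v -1.318 2.79 -3.461
v -1.762 2.843 -3.659
v -2.047 3.067 -3.332
v -1.532 2.939 -2.57
v -1.071 2.577 -3.099
v -1.113 2.284 -2.71
v -1.398 2.508 -2.383
v -1.33 2.981 -3.012
v -2.589 2.163 -2.961
v -2.128 1.801 -3.49
v -2.262 2.232 -3.677
v -2.547 2.456 -3.35
v -2.342 1.95 -2.599
v -1.88 1.588 -3.128
v -1.613 1.673 -2.728
v -1.898 1.897 -2.401
v -2.33 1.759 -3.048
v 1.392 -0.707 -2.893
v 2.175 -1.027 -2.688
v 2.49 0.607 -1.342
v 1.708 0.927 -1.547
v 2.252 -0.826 -2.95
v 2.567 0.808 -1.604
v 2.199 -0.606 -3.204
v 2.514 1.027 -1.858
v 2.022 -0.402 -3.41
v 2.338 1.231 -2.064
v 1.75 -0.245 -3.537
v 2.065 1.389 -2.192
v 1.423 -0.158 -3.567
v 1.739 1.476 -2.221
v 1.092 -0.154 -3.494
v 1.407 1.48 -2.148
v 0.806 -0.235 -3.329
v 1.121 1.399 -1.983
v 0.61 -0.387 -3.098
v 0.925 1.247 -1.752
v 0.533 -0.588 -2.836
v 0.848 1.046 -1.49
v 0.586 -0.807 -2.582
v 0.901 0.826 -1.236
v 0.762 -1.011 -2.376
v 1.078 0.622 -1.03
v 1.035 -1.169 -2.248
v 1.35 0.465 -0.903
v 1.361 -1.256 -2.219
v 1.677 0.378 -0.873
v 1.693 -1.26 -2.292
v 2.008 0.374 -0.946
v 1.979 -1.179 -2.457
v 2.294 0.455 -1.111
v -0.435 -0.159 2.285
v -0.876 1.271 3.339
v -1.78 0.352 1.029
v -2.221 1.782 2.082
v 0.841 0.918 1.358
v 0.4 2.348 2.411
v -0.504 1.429 0.101
v -0.945 2.859 1.155
v -3.269 -0.888 -2.992
v -2.555 -2.269 -2.046
v -4.158 -0.643 -1.965
v -3.444 -2.025 -1.019
v -2.376 -0.035 -2.421
v -1.662 -1.417 -1.475
v -3.265 0.209 -1.394
v -2.551 -1.172 -0.448
v -0.864 -2.575 2.609
v -0.37 -2.482 3.038
v -1.896 -1.245 3.511
v -0.31 -2.312 2.854
v -0.335 -2.181 2.634
v -0.44 -2.111 2.409
v -0.609 -2.111 2.215
v -0.818 -2.182 2.081
v -1.033 -2.313 2.028
v -1.223 -2.483 2.063
v -1.357 -2.668 2.181
v -1.417 -2.839 2.365
v -1.393 -2.969 2.585
v -1.288 -3.04 2.81
v -1.118 -3.04 3.003
v -0.91 -2.969 3.137
v -0.695 -2.838 3.191
v -0.505 -2.667 3.156
f 1 38 17
f 38 12 41
f 17 41 6
f 38 41 17
f 1 17 13
f 17 6 18
f 13 18 2
f 17 18 13
f 1 13 22
f 13 2 23
f 22 23 8
f 13 23 22
f 1 22 34
f 22 8 37
f 34 37 11
f 22 37 34
f 1 34 38
f 34 11 42
f 38 42 12
f 34 42 38
f 2 18 29
f 18 6 32
f 29 32 10
f 18 32 29
f 6 41 19
f 41 12 40
f 19 40 5
f 41 40 19
f 12 42 39
f 42 11 35
f 39 35 3
f 42 35 39
f 11 37 36
f 37 8 24
f 36 24 7
f 37 24 36
f 8 23 28
f 23 2 25
f 28 25 9
f 23 25 28
f 4 30 16
f 30 10 31
f 16 31 5
f 30 31 16
f 4 16 14
f 16 5 15
f 14 15 3
f 16 15 14
f 4 14 21
f 14 3 20
f 21 20 7
f 14 20 21
f 4 21 26
f 21 7 27
f 26 27 9
f 21 27 26
f 4 26 30
f 26 9 33
f 30 33 10
f 26 33 30
f 5 31 19
f 31 10 32
f 19 32 6
f 31 32 19
f 3 15 39
f 15 5 40
f 39 40 12
f 15 40 39
f 7 20 36
f 20 3 35
f 36 35 11
f 20 35 36
f 9 27 28
f 27 7 24
f 28 24 8
f 27 24 28
f 10 33 29
f 33 9 25
f 29 25 2
f 33 25 29
f 44 43 47
f 44 47 45
f 45 47 48
f 45 48 46
f 47 43 49
f 47 49 48
f 48 49 50
f 48 50 46
f 49 43 51
f 49 51 50
f 50 51 52
f 50 52 46
f 51 43 53
f 51 53 52
f 52 53 54
f 52 54 46
f 53 43 55
f 53 55 54
f 54 55 56
f 54 56 46
f 55 43 57
f 55 57 56
f 56 57 58
f 56 58 46
f 57 43 59
f 57 59 58
f 58 59 60
f 58 60 46
f 59 43 61
f 59 61 60
f 60 61 62
f 60 62 46
f 61 43 63
f 61 63 62
f 62 63 64
f 62 64 46
f 63 43 65
f 63 65 64
f 64 65 66
f 64 66 46
f 65 43 67
f 65 67 66
f 66 67 68
f 66 68 46
f 67 43 69
f 67 69 68
f 68 69 70
f 68 70 46
f 69 43 71
f 69 71 70
f 70 71 72
f 70 72 46
f 71 43 73
f 71 73 72
f 72 73 74
f 72 74 46
f 73 43 75
f 73 75 74
f 74 75 76
f 74 76 46
f 75 43 44
f 75 44 76
f 76 44 45
f 76 45 46
f 78 80 77
f 81 78 77
f 77 80 79
f 79 81 77
f 78 84 80
f 82 78 81
f 82 84 78
f 80 84 79
f 83 81 79
f 79 84 83
f 83 82 81
f 84 82 83
f 86 88 85
f 89 86 85
f 85 88 87
f 87 89 85
f 86 92 88
f 90 86 89
f 90 92 86
f 88 92 87
f 91 89 87
f 87 92 91
f 91 90 89
f 92 90 91
f 94 93 96
f 94 96 95
f 96 93 97
f 96 97 95
f 97 93 98
f 97 98 95
f 98 93 99
f 98 99 95
f 99 93 100
f 99 100 95
f 100 93 101
f 100 101 95
f 101 93 102
f 101 102 95
f 102 93 103
f 102 103 95
f 103 93 104
f 103 104 95
f 104 93 105
f 104 105 95
f 105 93 106
f 105 106 95
f 106 93 107
f 106 107 95
f 107 93 108
f 107 108 95
f 108 93 109
f 108 109 95
f 109 93 110
f 109 110 95
f 110 93 94
f 110 94 95



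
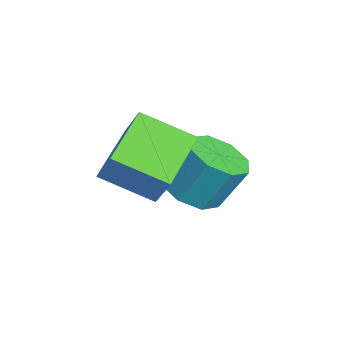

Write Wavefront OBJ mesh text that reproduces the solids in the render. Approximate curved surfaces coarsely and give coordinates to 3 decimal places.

v 0.237 -0.522 -4.605
v 1.265 -0.403 -4.786
v 1.43 0.442 -3.297
v 0.403 0.322 -3.115
v 0.827 0.203 -5.082
v 0.992 1.048 -3.593
v 0.045 0.384 -5.098
v 0.21 1.229 -3.609
v -0.625 0.034 -4.825
v -0.46 0.879 -3.336
v -0.79 -0.642 -4.423
v -0.625 0.203 -2.934
v -0.352 -1.248 -4.127
v -0.187 -0.403 -2.638
v 0.43 -1.429 -4.111
v 0.595 -0.584 -2.622
v 1.1 -1.079 -4.384
v 1.265 -0.234 -2.895
v 0.221 -2.409 -1.788
v 0.956 -2.14 -0.579
v 0.945 -0.885 -2.569
v 1.681 -0.615 -1.36
v 1.799 -3.525 -2.5
v 2.535 -3.255 -1.291
v 2.524 -2 -3.281
v 3.259 -1.731 -2.072
f 2 1 5
f 2 5 3
f 3 5 6
f 3 6 4
f 5 1 7
f 5 7 6
f 6 7 8
f 6 8 4
f 7 1 9
f 7 9 8
f 8 9 10
f 8 10 4
f 9 1 11
f 9 11 10
f 10 11 12
f 10 12 4
f 11 1 13
f 11 13 12
f 12 13 14
f 12 14 4
f 13 1 15
f 13 15 14
f 14 15 16
f 14 16 4
f 15 1 17
f 15 17 16
f 16 17 18
f 16 18 4
f 17 1 2
f 17 2 18
f 18 2 3
f 18 3 4
f 20 22 19
f 23 20 19
f 19 22 21
f 21 23 19
f 20 26 22
f 24 20 23
f 24 26 20
f 22 26 21
f 25 23 21
f 21 26 25
f 25 24 23
f 26 24 25



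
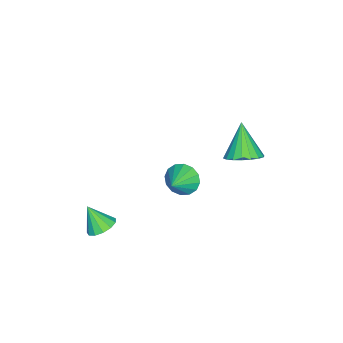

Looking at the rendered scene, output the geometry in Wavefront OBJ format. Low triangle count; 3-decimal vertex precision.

v 3.102 2.635 2.797
v 3.509 3.168 2.167
v 4.378 2.565 3.563
v 3.333 3.471 2.489
v 3.094 3.55 2.894
v 2.858 3.384 3.272
v 2.687 3.017 3.524
v 2.627 2.548 3.58
v 2.695 2.102 3.427
v 2.871 1.799 3.105
v 3.11 1.72 2.7
v 3.346 1.886 2.322
v 3.517 2.253 2.07
v 3.577 2.722 2.014
v -2.94 3.762 -1.116
v -2.323 4.363 -0.465
v -4.14 3.178 0.556
v -2.665 4.671 -0.603
v -3.062 4.799 -0.842
v -3.434 4.722 -1.137
v -3.708 4.454 -1.427
v -3.83 4.049 -1.655
v -3.776 3.588 -1.777
v -3.556 3.16 -1.768
v -3.214 2.852 -1.63
v -2.818 2.724 -1.39
v -2.446 2.801 -1.096
v -2.171 3.069 -0.806
v -2.049 3.474 -0.578
v -2.103 3.936 -0.456
v 3.385 -1.619 -2.797
v 4.227 -1.617 -2.682
v 3.215 -2.461 -1.543
v 4.057 -1.235 -2.449
v 3.675 -0.974 -2.326
v 3.2 -0.919 -2.353
v 2.783 -1.086 -2.521
v 2.558 -1.422 -2.777
v 2.595 -1.821 -3.039
v 2.883 -2.156 -3.225
v 3.33 -2.321 -3.275
v 3.794 -2.262 -3.173
v 4.129 -2 -2.952
f 2 1 4
f 2 4 3
f 4 1 5
f 4 5 3
f 5 1 6
f 5 6 3
f 6 1 7
f 6 7 3
f 7 1 8
f 7 8 3
f 8 1 9
f 8 9 3
f 9 1 10
f 9 10 3
f 10 1 11
f 10 11 3
f 11 1 12
f 11 12 3
f 12 1 13
f 12 13 3
f 13 1 14
f 13 14 3
f 14 1 2
f 14 2 3
f 16 15 18
f 16 18 17
f 18 15 19
f 18 19 17
f 19 15 20
f 19 20 17
f 20 15 21
f 20 21 17
f 21 15 22
f 21 22 17
f 22 15 23
f 22 23 17
f 23 15 24
f 23 24 17
f 24 15 25
f 24 25 17
f 25 15 26
f 25 26 17
f 26 15 27
f 26 27 17
f 27 15 28
f 27 28 17
f 28 15 29
f 28 29 17
f 29 15 30
f 29 30 17
f 30 15 16
f 30 16 17
f 32 31 34
f 32 34 33
f 34 31 35
f 34 35 33
f 35 31 36
f 35 36 33
f 36 31 37
f 36 37 33
f 37 31 38
f 37 38 33
f 38 31 39
f 38 39 33
f 39 31 40
f 39 40 33
f 40 31 41
f 40 41 33
f 41 31 42
f 41 42 33
f 42 31 43
f 42 43 33
f 43 31 32
f 43 32 33



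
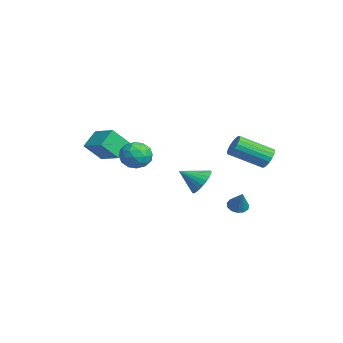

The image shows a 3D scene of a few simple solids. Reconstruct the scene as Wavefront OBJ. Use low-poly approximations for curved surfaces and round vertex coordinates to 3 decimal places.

v 3.279 4.593 2.478
v 3.918 4.624 2.737
v 3.599 2.819 3.741
v 2.961 2.787 3.482
v 3.751 4.771 2.949
v 3.432 2.966 3.953
v 3.491 4.883 3.067
v 3.172 3.078 4.071
v 3.189 4.937 3.069
v 2.87 3.132 4.073
v 2.904 4.923 2.954
v 2.586 3.118 3.957
v 2.694 4.844 2.744
v 2.376 3.039 3.748
v 2.6 4.715 2.482
v 2.282 2.909 3.486
v 2.641 4.561 2.219
v 2.322 2.756 3.223
v 2.808 4.414 2.007
v 2.489 2.609 3.011
v 3.068 4.302 1.889
v 2.749 2.497 2.893
v 3.37 4.248 1.887
v 3.051 2.443 2.891
v 3.654 4.262 2.003
v 3.336 2.457 3.006
v 3.864 4.341 2.212
v 3.546 2.536 3.216
v 3.958 4.471 2.474
v 3.64 2.665 3.478
v -3.62 2.729 -1.546
v -2.738 2.38 -1.751
v -3.92 1.471 -0.694
v -2.668 2.577 -1.435
v -2.743 2.798 -1.136
v -2.952 3.007 -0.9
v -3.262 3.175 -0.763
v -3.626 3.275 -0.744
v -3.99 3.291 -0.848
v -4.297 3.222 -1.058
v -4.501 3.078 -1.342
v -4.571 2.881 -1.658
v -4.496 2.661 -1.956
v -4.288 2.451 -2.192
v -3.977 2.284 -2.33
v -3.613 2.184 -2.349
v -3.249 2.168 -2.245
v -2.942 2.236 -2.035
v -5.092 -2.059 1.25
v -4.939 -3.072 2.359
v -3.735 -1.333 1.725
v -3.582 -2.346 2.835
v -4.378 -2.854 0.425
v -4.225 -3.867 1.535
v -3.021 -2.128 0.901
v -2.868 -3.141 2.01
v 0.966 3.597 -1.707
v 1.445 3.785 -2.054
v 1.794 3.623 -0.553
v 1.283 4.074 -1.945
v 1.021 4.212 -1.76
v 0.741 4.155 -1.558
v 0.533 3.921 -1.404
v 0.463 3.583 -1.346
v 0.552 3.25 -1.402
v 0.773 3.028 -1.556
v 1.056 2.985 -1.757
v 1.31 3.138 -1.943
v 1.455 3.435 -2.053
v 2.561 -1.709 3.326
v 2.874 -2.182 2.569
v 1.146 -2.238 3.071
v 1.459 -2.711 2.314
v 1.721 -2.982 3.182
v 2.595 -2.655 3.34
v 1.425 -1.765 2.3
v 2.299 -1.438 2.458
v 2.172 -2.217 1.935
v 2.355 -2.968 2.48
v 1.665 -1.452 3.16
v 1.848 -2.203 3.705
v 2.841 -1.899 2.97
v 1.179 -2.521 2.67
v 1.332 -2.68 3.181
v 1.516 -2.958 2.736
v 2.677 -2.177 3.423
v 2.862 -2.455 2.978
v 2.184 -2.925 3.338
v 1.158 -1.965 2.662
v 1.343 -2.243 2.217
v 2.504 -1.462 2.904
v 2.688 -1.74 2.459
v 1.836 -1.495 2.302
v 2.613 -2.198 2.152
v 1.782 -2.508 2.002
v 1.761 -1.953 1.994
v 2.275 -1.761 2.087
v 2.72 -2.639 2.472
v 1.889 -2.95 2.323
v 2.043 -3.109 2.833
v 2.557 -2.917 2.925
v 2.308 -2.66 2.1
v 2.131 -1.47 3.317
v 1.3 -1.781 3.168
v 1.463 -1.503 2.715
v 1.977 -1.311 2.807
v 2.238 -1.912 3.638
v 1.407 -2.222 3.488
v 1.745 -2.659 3.553
v 2.259 -2.467 3.646
v 1.712 -1.76 3.54
f 2 1 5
f 2 5 3
f 3 5 6
f 3 6 4
f 5 1 7
f 5 7 6
f 6 7 8
f 6 8 4
f 7 1 9
f 7 9 8
f 8 9 10
f 8 10 4
f 9 1 11
f 9 11 10
f 10 11 12
f 10 12 4
f 11 1 13
f 11 13 12
f 12 13 14
f 12 14 4
f 13 1 15
f 13 15 14
f 14 15 16
f 14 16 4
f 15 1 17
f 15 17 16
f 16 17 18
f 16 18 4
f 17 1 19
f 17 19 18
f 18 19 20
f 18 20 4
f 19 1 21
f 19 21 20
f 20 21 22
f 20 22 4
f 21 1 23
f 21 23 22
f 22 23 24
f 22 24 4
f 23 1 25
f 23 25 24
f 24 25 26
f 24 26 4
f 25 1 27
f 25 27 26
f 26 27 28
f 26 28 4
f 27 1 29
f 27 29 28
f 28 29 30
f 28 30 4
f 29 1 2
f 29 2 30
f 30 2 3
f 30 3 4
f 32 31 34
f 32 34 33
f 34 31 35
f 34 35 33
f 35 31 36
f 35 36 33
f 36 31 37
f 36 37 33
f 37 31 38
f 37 38 33
f 38 31 39
f 38 39 33
f 39 31 40
f 39 40 33
f 40 31 41
f 40 41 33
f 41 31 42
f 41 42 33
f 42 31 43
f 42 43 33
f 43 31 44
f 43 44 33
f 44 31 45
f 44 45 33
f 45 31 46
f 45 46 33
f 46 31 47
f 46 47 33
f 47 31 48
f 47 48 33
f 48 31 32
f 48 32 33
f 50 52 49
f 53 50 49
f 49 52 51
f 51 53 49
f 50 56 52
f 54 50 53
f 54 56 50
f 52 56 51
f 55 53 51
f 51 56 55
f 55 54 53
f 56 54 55
f 58 57 60
f 58 60 59
f 60 57 61
f 60 61 59
f 61 57 62
f 61 62 59
f 62 57 63
f 62 63 59
f 63 57 64
f 63 64 59
f 64 57 65
f 64 65 59
f 65 57 66
f 65 66 59
f 66 57 67
f 66 67 59
f 67 57 68
f 67 68 59
f 68 57 69
f 68 69 59
f 69 57 58
f 69 58 59
f 70 107 86
f 107 81 110
f 86 110 75
f 107 110 86
f 70 86 82
f 86 75 87
f 82 87 71
f 86 87 82
f 70 82 91
f 82 71 92
f 91 92 77
f 82 92 91
f 70 91 103
f 91 77 106
f 103 106 80
f 91 106 103
f 70 103 107
f 103 80 111
f 107 111 81
f 103 111 107
f 71 87 98
f 87 75 101
f 98 101 79
f 87 101 98
f 75 110 88
f 110 81 109
f 88 109 74
f 110 109 88
f 81 111 108
f 111 80 104
f 108 104 72
f 111 104 108
f 80 106 105
f 106 77 93
f 105 93 76
f 106 93 105
f 77 92 97
f 92 71 94
f 97 94 78
f 92 94 97
f 73 99 85
f 99 79 100
f 85 100 74
f 99 100 85
f 73 85 83
f 85 74 84
f 83 84 72
f 85 84 83
f 73 83 90
f 83 72 89
f 90 89 76
f 83 89 90
f 73 90 95
f 90 76 96
f 95 96 78
f 90 96 95
f 73 95 99
f 95 78 102
f 99 102 79
f 95 102 99
f 74 100 88
f 100 79 101
f 88 101 75
f 100 101 88
f 72 84 108
f 84 74 109
f 108 109 81
f 84 109 108
f 76 89 105
f 89 72 104
f 105 104 80
f 89 104 105
f 78 96 97
f 96 76 93
f 97 93 77
f 96 93 97
f 79 102 98
f 102 78 94
f 98 94 71
f 102 94 98



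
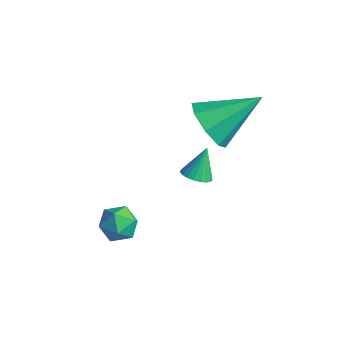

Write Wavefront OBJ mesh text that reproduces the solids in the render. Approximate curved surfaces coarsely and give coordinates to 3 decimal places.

v -3.222 -0.662 -0.599
v -2.933 -0.25 -0.82
v -3.318 -0.058 0.399
v -3.147 -0.193 -0.876
v -3.375 -0.217 -0.883
v -3.576 -0.318 -0.841
v -3.716 -0.478 -0.757
v -3.77 -0.67 -0.646
v -3.73 -0.861 -0.527
v -3.602 -1.018 -0.42
v -3.408 -1.112 -0.344
v -3.182 -1.13 -0.312
v -2.963 -1.066 -0.329
v -2.789 -0.932 -0.394
v -2.69 -0.752 -0.493
v -2.683 -0.556 -0.611
v -2.769 -0.378 -0.727
v -3.229 -3.337 -0.928
v -2.962 -3.709 -0.378
v -3.978 -4.191 -1.142
v -3.711 -4.563 -0.592
v -4.086 -3.966 -0.472
v -3.622 -3.438 -0.339
v -3.318 -4.462 -1.181
v -2.854 -3.934 -1.048
v -3.017 -4.404 -0.535
v -3.491 -4.097 -0.097
v -3.449 -3.803 -1.423
v -3.923 -3.496 -0.985
v -2.596 -0.791 2.729
v -1.747 -1.255 2.66
v -1.704 0.691 3.751
v -1.865 -0.793 2.092
v -2.411 -0.329 1.897
v -3.066 -0.137 2.189
v -3.446 -0.328 2.798
v -3.328 -0.79 3.366
v -2.781 -1.254 3.562
v -2.127 -1.446 3.269
f 2 1 4
f 2 4 3
f 4 1 5
f 4 5 3
f 5 1 6
f 5 6 3
f 6 1 7
f 6 7 3
f 7 1 8
f 7 8 3
f 8 1 9
f 8 9 3
f 9 1 10
f 9 10 3
f 10 1 11
f 10 11 3
f 11 1 12
f 11 12 3
f 12 1 13
f 12 13 3
f 13 1 14
f 13 14 3
f 14 1 15
f 14 15 3
f 15 1 16
f 15 16 3
f 16 1 17
f 16 17 3
f 17 1 2
f 17 2 3
f 18 29 23
f 18 23 19
f 18 19 25
f 18 25 28
f 18 28 29
f 19 23 27
f 23 29 22
f 29 28 20
f 28 25 24
f 25 19 26
f 21 27 22
f 21 22 20
f 21 20 24
f 21 24 26
f 21 26 27
f 22 27 23
f 20 22 29
f 24 20 28
f 26 24 25
f 27 26 19
f 31 30 33
f 31 33 32
f 33 30 34
f 33 34 32
f 34 30 35
f 34 35 32
f 35 30 36
f 35 36 32
f 36 30 37
f 36 37 32
f 37 30 38
f 37 38 32
f 38 30 39
f 38 39 32
f 39 30 31
f 39 31 32



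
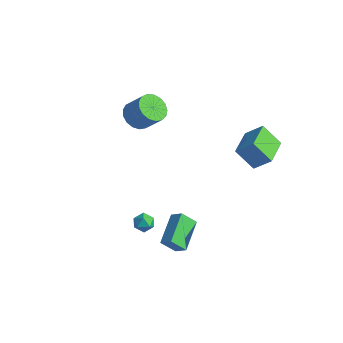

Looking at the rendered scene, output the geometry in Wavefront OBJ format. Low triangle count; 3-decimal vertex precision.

v 3.81 -3.321 -3.202
v 2.857 -1.533 -2.37
v 3.067 -3.465 -3.742
v 2.114 -1.677 -2.91
v 4.346 -2.603 -4.13
v 3.393 -0.815 -3.298
v 3.603 -2.747 -4.67
v 2.65 -0.959 -3.838
v -3.891 1.207 0.977
v -3.228 1.658 0.284
v -2.125 1.983 1.55
v -2.789 1.533 2.243
v -3.52 2.042 0.439
v -2.417 2.367 1.705
v -3.897 2.235 0.718
v -2.795 2.56 1.984
v -4.273 2.193 1.056
v -3.17 2.518 2.322
v -4.561 1.925 1.376
v -3.459 2.25 2.642
v -4.696 1.493 1.605
v -3.594 1.818 2.871
v -4.647 0.995 1.689
v -3.544 1.32 2.956
v -4.424 0.546 1.611
v -3.322 0.871 2.877
v -4.079 0.248 1.387
v -2.977 0.573 2.653
v -3.692 0.171 1.069
v -2.589 0.496 2.336
v -3.35 0.33 0.731
v -2.247 0.655 1.997
v -3.132 0.691 0.448
v -2.029 1.016 1.714
v -3.088 1.17 0.287
v -1.985 1.495 1.553
v 1.759 -3.05 -2.558
v 2.252 -3.233 -2.074
v 1.588 -4.167 -2.806
v 2.081 -4.35 -2.322
v 1.457 -4.073 -2.11
v 1.563 -3.383 -1.956
v 2.277 -4.017 -2.924
v 2.383 -3.327 -2.77
v 2.572 -3.831 -2.3
v 2.066 -3.865 -1.797
v 1.774 -3.535 -3.083
v 1.268 -3.569 -2.58
v 3.366 2.358 1.405
v 4.301 2.888 2.378
v 2.376 4.22 1.343
v 3.311 4.75 2.316
v 4.409 2.87 0.124
v 5.344 3.4 1.097
v 3.419 4.732 0.062
v 4.354 5.262 1.035
f 2 4 1
f 5 2 1
f 1 4 3
f 3 5 1
f 2 8 4
f 6 2 5
f 6 8 2
f 4 8 3
f 7 5 3
f 3 8 7
f 7 6 5
f 8 6 7
f 10 9 13
f 10 13 11
f 11 13 14
f 11 14 12
f 13 9 15
f 13 15 14
f 14 15 16
f 14 16 12
f 15 9 17
f 15 17 16
f 16 17 18
f 16 18 12
f 17 9 19
f 17 19 18
f 18 19 20
f 18 20 12
f 19 9 21
f 19 21 20
f 20 21 22
f 20 22 12
f 21 9 23
f 21 23 22
f 22 23 24
f 22 24 12
f 23 9 25
f 23 25 24
f 24 25 26
f 24 26 12
f 25 9 27
f 25 27 26
f 26 27 28
f 26 28 12
f 27 9 29
f 27 29 28
f 28 29 30
f 28 30 12
f 29 9 31
f 29 31 30
f 30 31 32
f 30 32 12
f 31 9 33
f 31 33 32
f 32 33 34
f 32 34 12
f 33 9 35
f 33 35 34
f 34 35 36
f 34 36 12
f 35 9 10
f 35 10 36
f 36 10 11
f 36 11 12
f 37 48 42
f 37 42 38
f 37 38 44
f 37 44 47
f 37 47 48
f 38 42 46
f 42 48 41
f 48 47 39
f 47 44 43
f 44 38 45
f 40 46 41
f 40 41 39
f 40 39 43
f 40 43 45
f 40 45 46
f 41 46 42
f 39 41 48
f 43 39 47
f 45 43 44
f 46 45 38
f 50 52 49
f 53 50 49
f 49 52 51
f 51 53 49
f 50 56 52
f 54 50 53
f 54 56 50
f 52 56 51
f 55 53 51
f 51 56 55
f 55 54 53
f 56 54 55



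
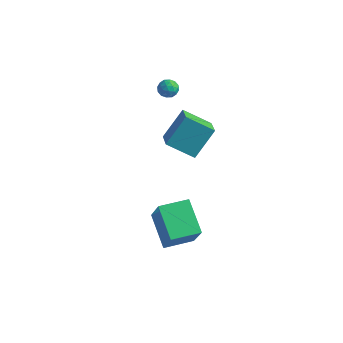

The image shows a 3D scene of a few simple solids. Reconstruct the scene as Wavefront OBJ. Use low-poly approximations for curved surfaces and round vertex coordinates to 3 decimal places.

v 0.64 2.209 -0.152
v -0.857 1.607 0.793
v 1.089 3.55 1.414
v -0.408 2.948 2.359
v 1.548 1.072 0.561
v 0.051 0.47 1.506
v 1.997 2.413 2.127
v 0.5 1.811 3.072
v -1.55 3.404 4.146
v -0.925 3.327 4.025
v -1.755 2.513 3.655
v -1.13 2.436 3.534
v -1.348 2.386 4.135
v -1.222 2.937 4.438
v -1.458 2.903 3.242
v -1.332 3.454 3.545
v -0.868 3.018 3.466
v -0.8 2.698 4.018
v -1.88 3.142 3.662
v -1.812 2.822 4.214
v -1.22 3.444 4.129
v -1.46 2.396 3.551
v -1.589 2.367 3.904
v -1.221 2.322 3.833
v -1.394 3.214 4.372
v -1.027 3.169 4.3
v -1.276 2.616 4.365
v -1.653 2.671 3.38
v -1.286 2.626 3.308
v -1.459 3.518 3.847
v -1.091 3.473 3.776
v -1.404 3.224 3.315
v -0.819 3.217 3.729
v -0.939 2.693 3.44
v -1.132 2.968 3.269
v -1.058 3.291 3.447
v -0.779 3.029 4.053
v -0.899 2.505 3.765
v -1.028 2.476 4.118
v -0.953 2.799 4.296
v -0.745 2.847 3.725
v -1.781 3.335 3.915
v -1.901 2.811 3.627
v -1.727 3.041 3.384
v -1.652 3.364 3.562
v -1.741 3.147 4.24
v -1.861 2.623 3.951
v -1.622 2.549 4.233
v -1.548 2.872 4.411
v -1.935 2.993 3.955
v 1.739 -3.659 -0.39
v 2.608 -4.309 1.454
v 2.775 -2.299 -0.399
v 3.644 -2.949 1.446
v 3.216 -4.791 -1.486
v 4.085 -5.441 0.359
v 4.252 -3.431 -1.494
v 5.121 -4.081 0.35
f 2 4 1
f 5 2 1
f 1 4 3
f 3 5 1
f 2 8 4
f 6 2 5
f 6 8 2
f 4 8 3
f 7 5 3
f 3 8 7
f 7 6 5
f 8 6 7
f 9 46 25
f 46 20 49
f 25 49 14
f 46 49 25
f 9 25 21
f 25 14 26
f 21 26 10
f 25 26 21
f 9 21 30
f 21 10 31
f 30 31 16
f 21 31 30
f 9 30 42
f 30 16 45
f 42 45 19
f 30 45 42
f 9 42 46
f 42 19 50
f 46 50 20
f 42 50 46
f 10 26 37
f 26 14 40
f 37 40 18
f 26 40 37
f 14 49 27
f 49 20 48
f 27 48 13
f 49 48 27
f 20 50 47
f 50 19 43
f 47 43 11
f 50 43 47
f 19 45 44
f 45 16 32
f 44 32 15
f 45 32 44
f 16 31 36
f 31 10 33
f 36 33 17
f 31 33 36
f 12 38 24
f 38 18 39
f 24 39 13
f 38 39 24
f 12 24 22
f 24 13 23
f 22 23 11
f 24 23 22
f 12 22 29
f 22 11 28
f 29 28 15
f 22 28 29
f 12 29 34
f 29 15 35
f 34 35 17
f 29 35 34
f 12 34 38
f 34 17 41
f 38 41 18
f 34 41 38
f 13 39 27
f 39 18 40
f 27 40 14
f 39 40 27
f 11 23 47
f 23 13 48
f 47 48 20
f 23 48 47
f 15 28 44
f 28 11 43
f 44 43 19
f 28 43 44
f 17 35 36
f 35 15 32
f 36 32 16
f 35 32 36
f 18 41 37
f 41 17 33
f 37 33 10
f 41 33 37
f 52 54 51
f 55 52 51
f 51 54 53
f 53 55 51
f 52 58 54
f 56 52 55
f 56 58 52
f 54 58 53
f 57 55 53
f 53 58 57
f 57 56 55
f 58 56 57



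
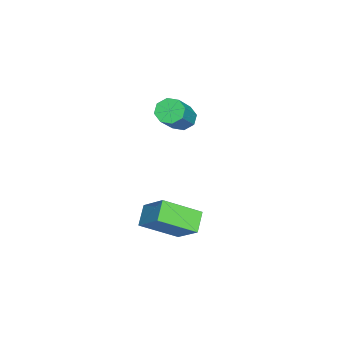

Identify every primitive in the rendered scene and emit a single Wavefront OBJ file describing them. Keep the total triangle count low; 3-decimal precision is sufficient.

v -0.013 -1.884 -1.623
v 0.647 -1.094 -0.719
v -0.464 -0.547 -2.46
v 0.196 0.242 -1.555
v 0.744 -1.942 -2.125
v 1.404 -1.153 -1.22
v 0.293 -0.606 -2.961
v 0.953 0.184 -2.057
v -2.579 -0.936 1.347
v -2.181 -0.784 0.968
v -0.924 -1.011 2.193
v -1.321 -1.164 2.573
v -2.338 -0.444 1.192
v -1.081 -0.671 2.417
v -2.636 -0.392 1.507
v -1.378 -0.619 2.732
v -2.9 -0.66 1.728
v -1.643 -0.887 2.953
v -2.976 -1.089 1.727
v -1.719 -1.316 2.952
v -2.819 -1.429 1.503
v -1.562 -1.656 2.728
v -2.522 -1.481 1.188
v -1.264 -1.708 2.413
v -2.257 -1.213 0.967
v -1 -1.44 2.192
f 2 4 1
f 5 2 1
f 1 4 3
f 3 5 1
f 2 8 4
f 6 2 5
f 6 8 2
f 4 8 3
f 7 5 3
f 3 8 7
f 7 6 5
f 8 6 7
f 10 9 13
f 10 13 11
f 11 13 14
f 11 14 12
f 13 9 15
f 13 15 14
f 14 15 16
f 14 16 12
f 15 9 17
f 15 17 16
f 16 17 18
f 16 18 12
f 17 9 19
f 17 19 18
f 18 19 20
f 18 20 12
f 19 9 21
f 19 21 20
f 20 21 22
f 20 22 12
f 21 9 23
f 21 23 22
f 22 23 24
f 22 24 12
f 23 9 25
f 23 25 24
f 24 25 26
f 24 26 12
f 25 9 10
f 25 10 26
f 26 10 11
f 26 11 12



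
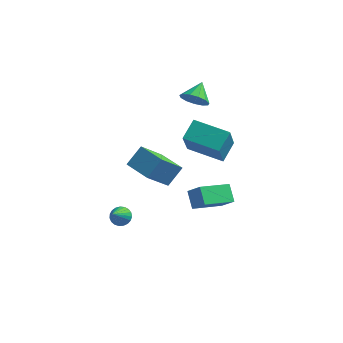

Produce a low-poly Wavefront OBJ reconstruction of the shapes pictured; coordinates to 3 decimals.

v -0.189 2.102 -1.728
v -0.145 1.101 -0.066
v 0.068 3.144 -1.107
v 0.112 2.143 0.554
v 1.728 1.777 -1.974
v 1.772 0.776 -0.313
v 1.985 2.819 -1.354
v 2.029 1.818 0.308
v -2.052 -2.935 -3.042
v -1.509 -2.884 -2.968
v -2.108 -3.985 -1.918
v -1.592 -2.726 -2.824
v -1.754 -2.604 -2.719
v -1.968 -2.54 -2.669
v -2.196 -2.543 -2.684
v -2.399 -2.615 -2.761
v -2.542 -2.741 -2.886
v -2.601 -2.901 -3.039
v -2.564 -3.067 -3.192
v -2.439 -3.21 -3.319
v -2.247 -3.306 -3.399
v -2.021 -3.337 -3.416
v -1.801 -3.299 -3.37
v -1.623 -3.197 -3.266
v -1.52 -3.051 -3.124
v -0.119 3.101 1.261
v 0.199 2.707 1.855
v -0.001 4.099 1.859
v 0.531 2.825 1.592
v 0.656 3.03 1.224
v 0.536 3.258 0.868
v 0.207 3.435 0.637
v -0.226 3.507 0.604
v -0.624 3.449 0.779
v -0.863 3.281 1.108
v -0.865 3.055 1.485
v -0.631 2.844 1.791
v -0.234 2.715 1.929
v -2.231 2.077 -4.088
v -2.937 0.867 -2.579
v -1.724 2.858 -3.225
v -2.43 1.647 -1.715
v -0.93 1.273 -4.125
v -1.636 0.062 -2.615
v -0.423 2.053 -3.261
v -1.129 0.843 -1.752
v 1.439 -0.588 -3.361
v 1.001 0.112 -2.712
v 0.756 -0.349 -4.08
v 0.318 0.351 -3.431
v 2.582 0.729 -4.009
v 2.144 1.429 -3.36
v 1.899 0.968 -4.728
v 1.461 1.668 -4.079
f 2 4 1
f 5 2 1
f 1 4 3
f 3 5 1
f 2 8 4
f 6 2 5
f 6 8 2
f 4 8 3
f 7 5 3
f 3 8 7
f 7 6 5
f 8 6 7
f 10 9 12
f 10 12 11
f 12 9 13
f 12 13 11
f 13 9 14
f 13 14 11
f 14 9 15
f 14 15 11
f 15 9 16
f 15 16 11
f 16 9 17
f 16 17 11
f 17 9 18
f 17 18 11
f 18 9 19
f 18 19 11
f 19 9 20
f 19 20 11
f 20 9 21
f 20 21 11
f 21 9 22
f 21 22 11
f 22 9 23
f 22 23 11
f 23 9 24
f 23 24 11
f 24 9 25
f 24 25 11
f 25 9 10
f 25 10 11
f 27 26 29
f 27 29 28
f 29 26 30
f 29 30 28
f 30 26 31
f 30 31 28
f 31 26 32
f 31 32 28
f 32 26 33
f 32 33 28
f 33 26 34
f 33 34 28
f 34 26 35
f 34 35 28
f 35 26 36
f 35 36 28
f 36 26 37
f 36 37 28
f 37 26 38
f 37 38 28
f 38 26 27
f 38 27 28
f 40 42 39
f 43 40 39
f 39 42 41
f 41 43 39
f 40 46 42
f 44 40 43
f 44 46 40
f 42 46 41
f 45 43 41
f 41 46 45
f 45 44 43
f 46 44 45
f 48 50 47
f 51 48 47
f 47 50 49
f 49 51 47
f 48 54 50
f 52 48 51
f 52 54 48
f 50 54 49
f 53 51 49
f 49 54 53
f 53 52 51
f 54 52 53

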